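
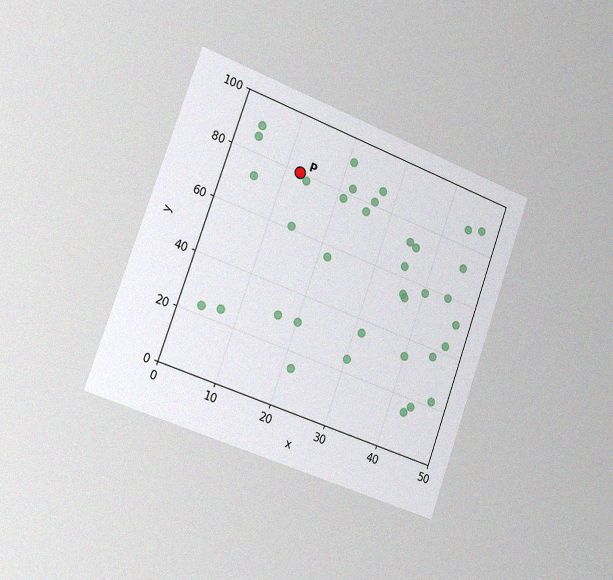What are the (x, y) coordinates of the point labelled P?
(12.5, 80)

The chart is tilted about 20° clockwise and viewed slightly from the left, with some photo noise. Following the gridlines from P to each axis, P sits at (12.5, 80).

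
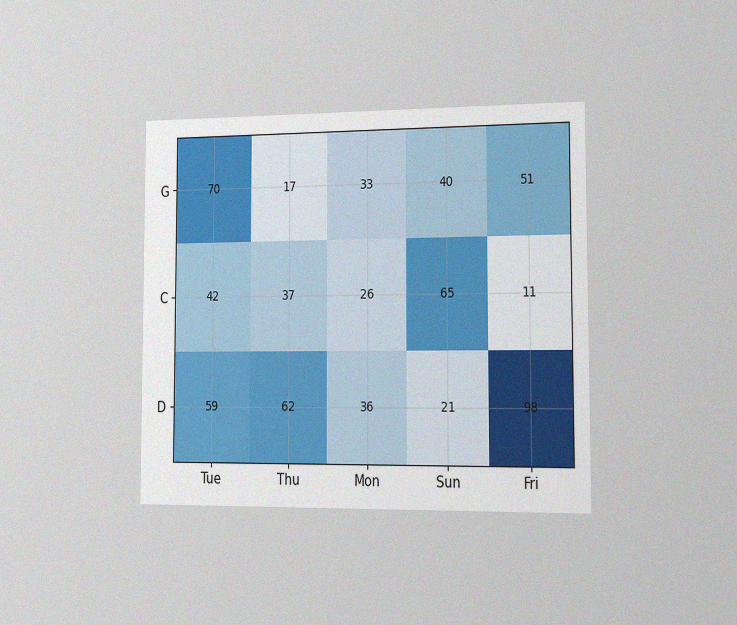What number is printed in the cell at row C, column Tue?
42

The chart is viewed slightly from the right, with some photo noise. The (C, Tue) cell reads 42.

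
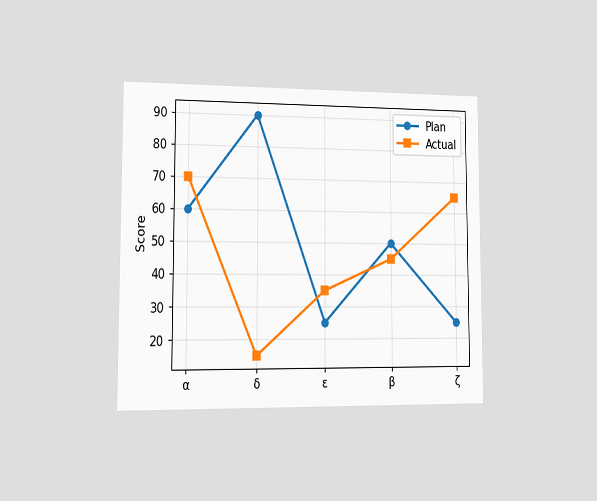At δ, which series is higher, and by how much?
The chart is viewed slightly from the left. At δ, Plan sits above the other line by 75.

Plan, by 75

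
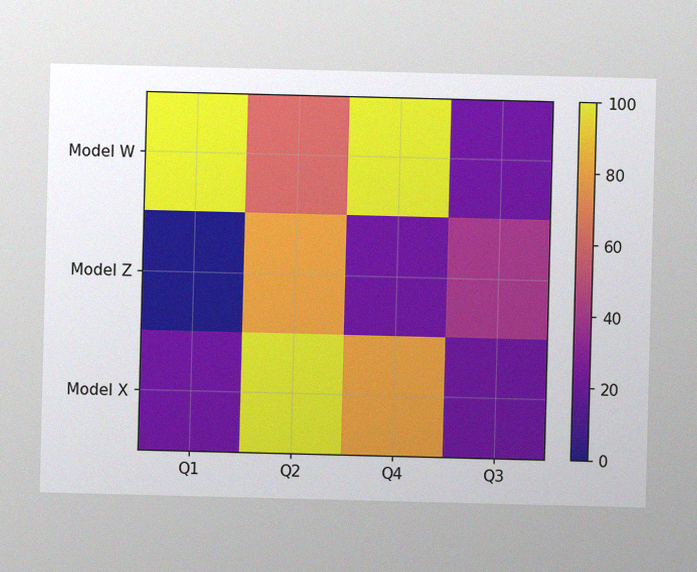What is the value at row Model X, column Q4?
The image has some photo noise and uneven lighting. Matching cell (Model X, Q4) against the colorbar gives 80.

80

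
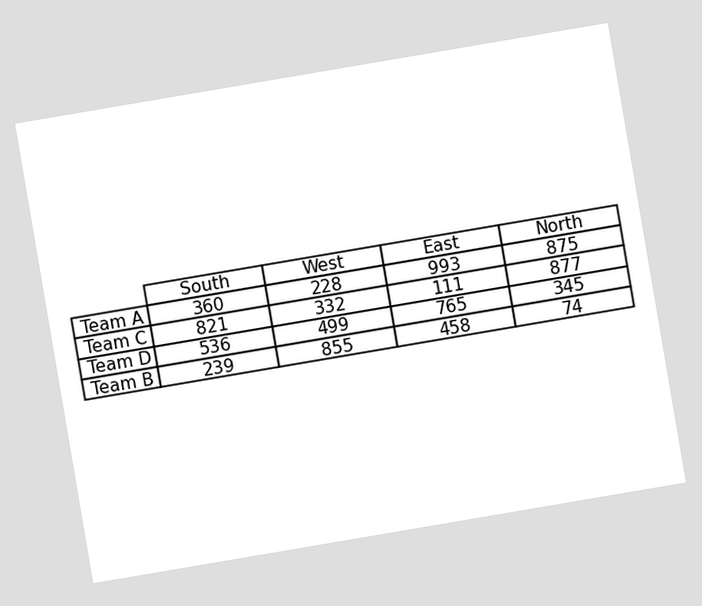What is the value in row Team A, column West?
The chart is tilted about 10° counter-clockwise. The (Team A, West) cell reads 228.

228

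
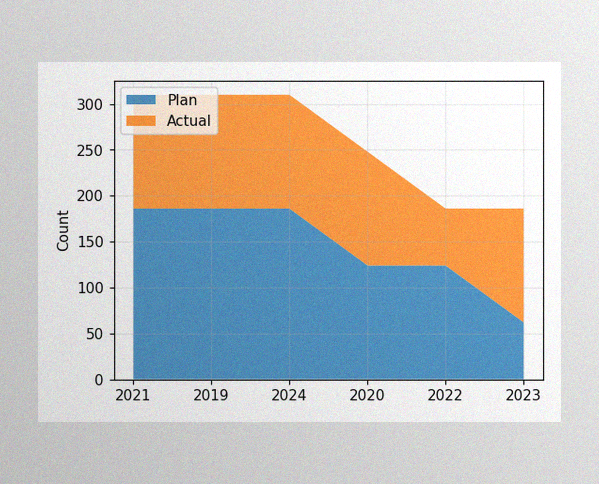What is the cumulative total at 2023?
The image has some photo noise and uneven lighting. The stacked total at 2023 reaches 186.

186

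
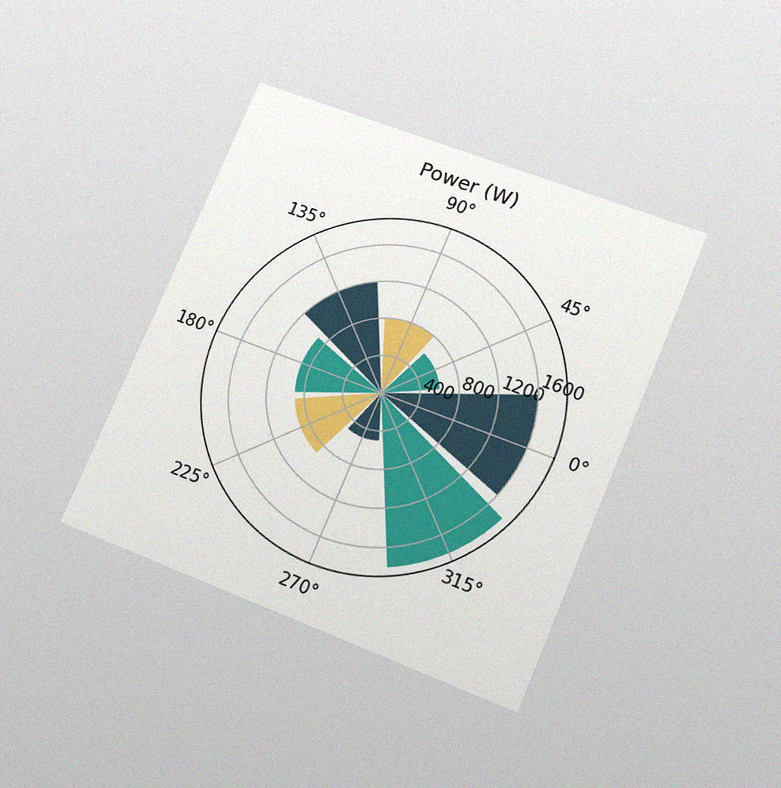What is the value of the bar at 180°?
The chart is tilted about 23° clockwise and viewed slightly from below, with some photo noise. The bar at 180° reaches 900W on the radial axis.

900W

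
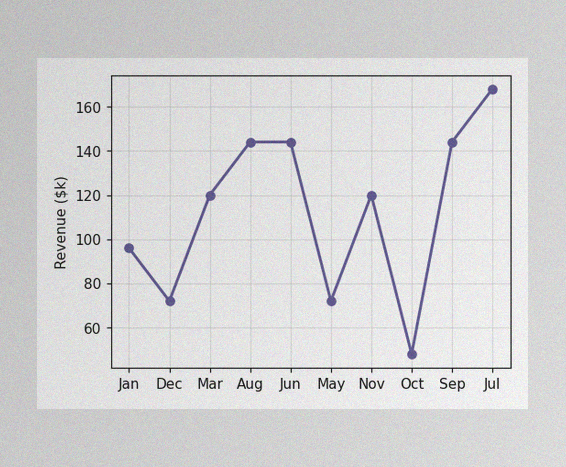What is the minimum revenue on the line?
$48k

The image has some photo noise and uneven lighting. The lowest point is at Oct, and reading across to the y-axis gives $48k.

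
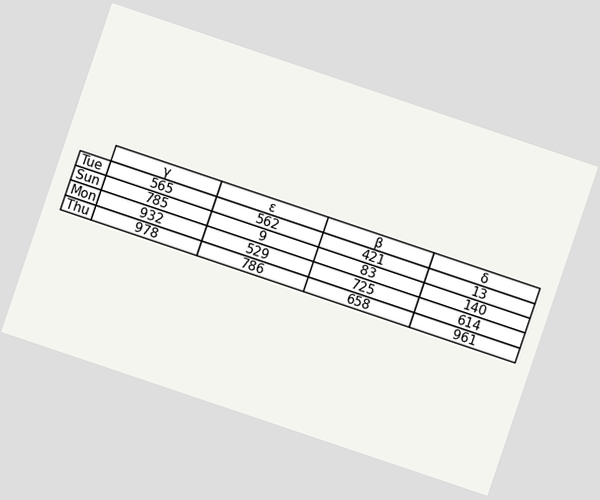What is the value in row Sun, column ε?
The chart is tilted about 19° clockwise. The (Sun, ε) cell reads 9.

9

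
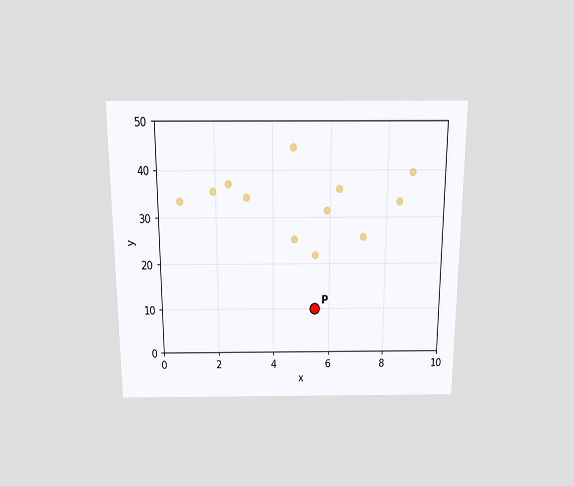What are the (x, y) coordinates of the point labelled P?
(5.5, 10)

The chart is viewed slightly from above. Following the gridlines from P to each axis, P sits at (5.5, 10).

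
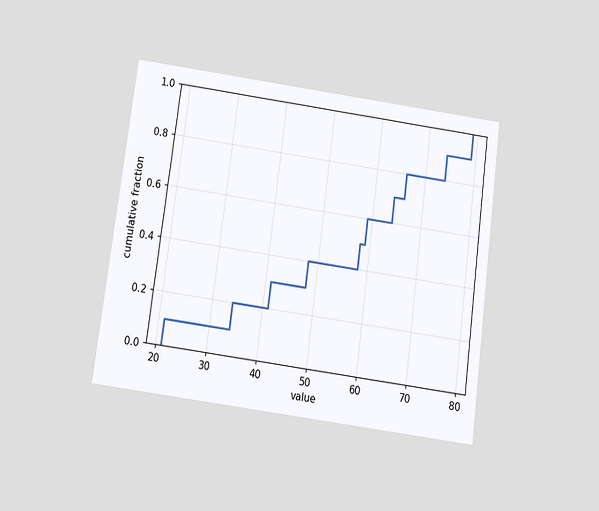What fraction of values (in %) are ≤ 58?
50%

The chart is tilted about 7° clockwise and viewed slightly from below. At x=58 the ECDF step is at 50%.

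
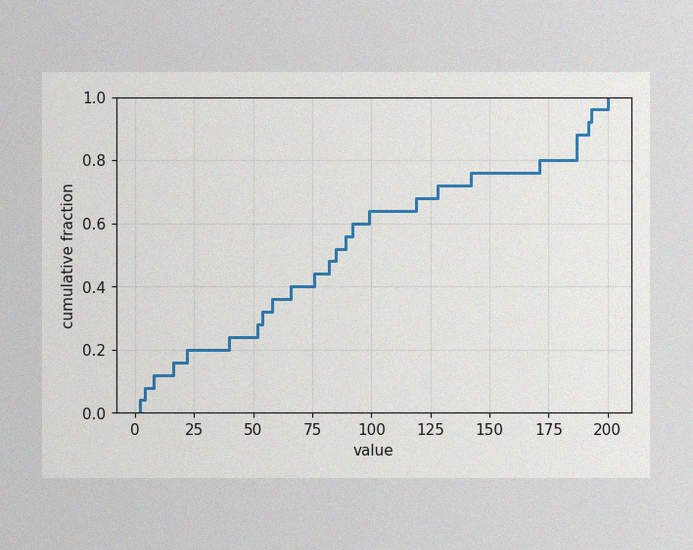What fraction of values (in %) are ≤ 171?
80%

The image has some photo noise and uneven lighting. At x=171 the ECDF step is at 80%.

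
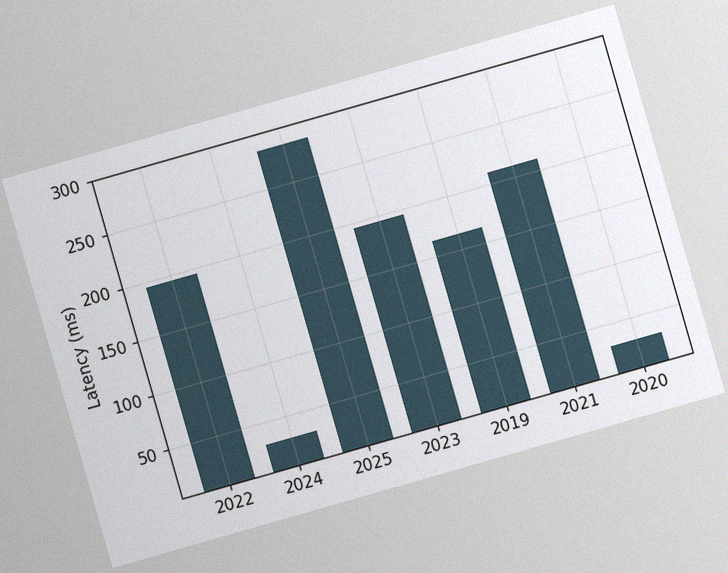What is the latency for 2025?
The chart is tilted about 16° counter-clockwise, with some photo noise. Reading along the chart's y-axis, the 2025 bar reaches 285ms.

285ms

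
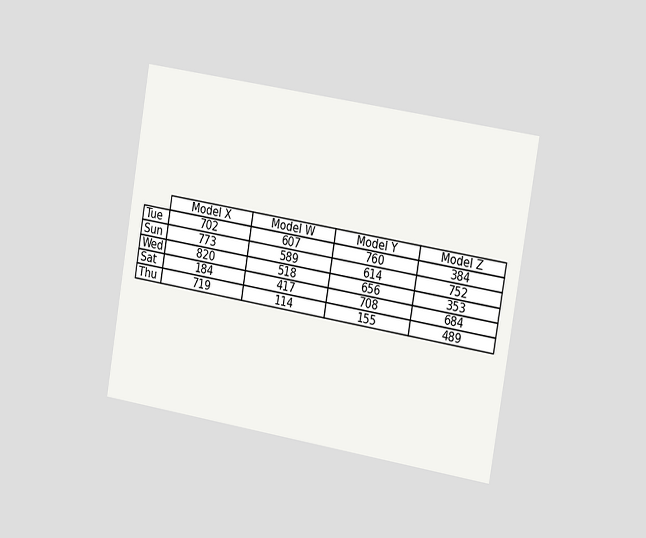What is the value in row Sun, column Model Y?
614

The chart is tilted about 9° clockwise and viewed slightly from the right. The (Sun, Model Y) cell reads 614.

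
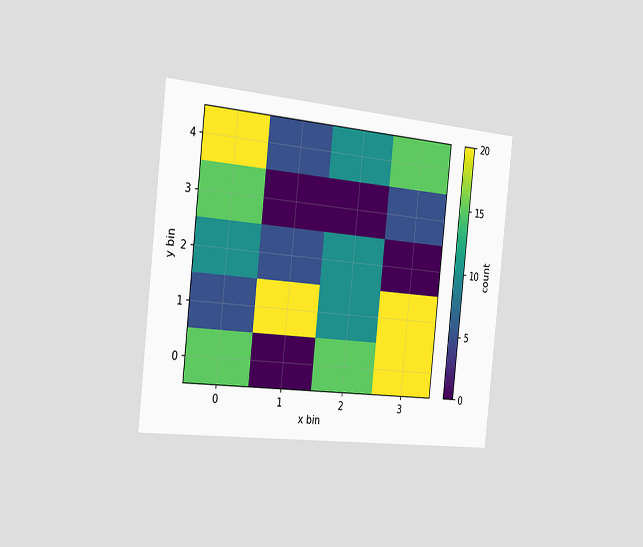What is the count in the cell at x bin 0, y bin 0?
The chart is tilted about 6° clockwise and viewed slightly from the left. Matching the cell (0, 0) against the colorbar gives 15.

15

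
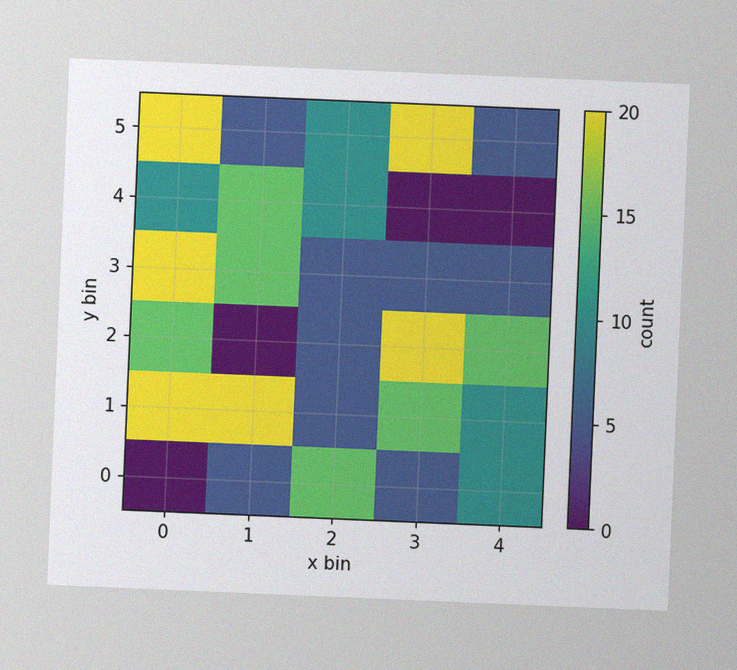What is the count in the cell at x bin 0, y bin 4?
The chart is tilted about 2° clockwise, with some photo noise. Matching the cell (0, 4) against the colorbar gives 10.

10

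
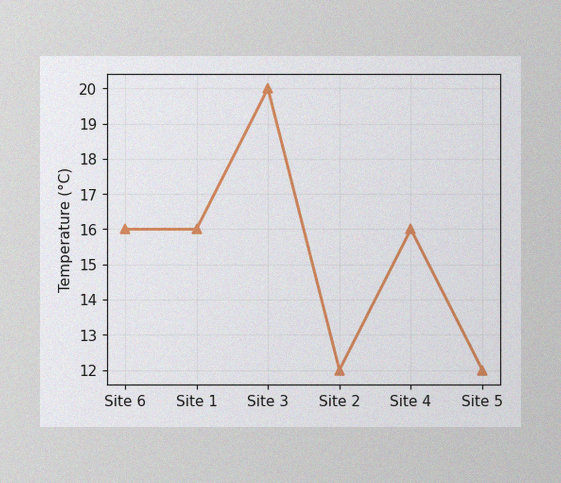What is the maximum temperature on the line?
20°C

The image has some photo noise and uneven lighting. The highest point is at Site 3, and reading across to the y-axis gives 20°C.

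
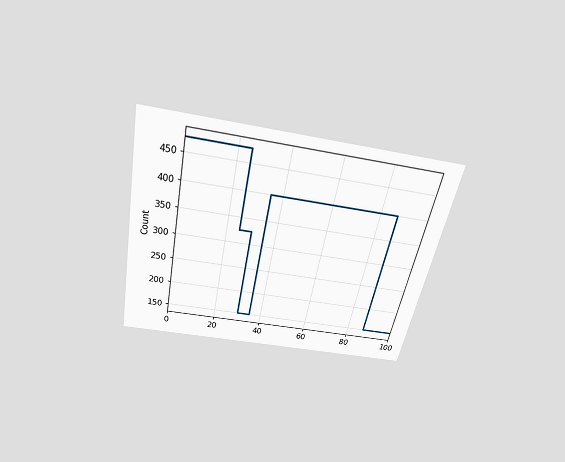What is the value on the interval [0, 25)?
The chart is tilted about 12° clockwise and viewed slightly from above. On [0, 25) the step sits at 475.

475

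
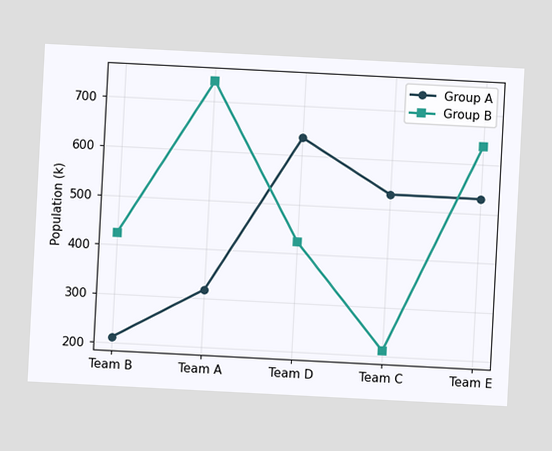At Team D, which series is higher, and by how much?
The chart is tilted about 3° clockwise. At Team D, Group A sits above the other line by 212k.

Group A, by 212k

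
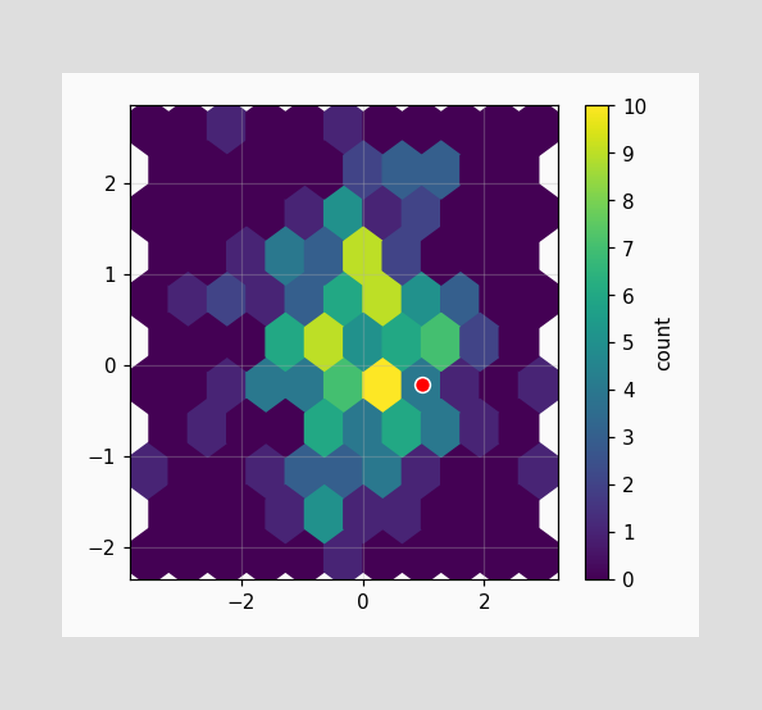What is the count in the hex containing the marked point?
4

The marked hex reads 4 on the colorbar.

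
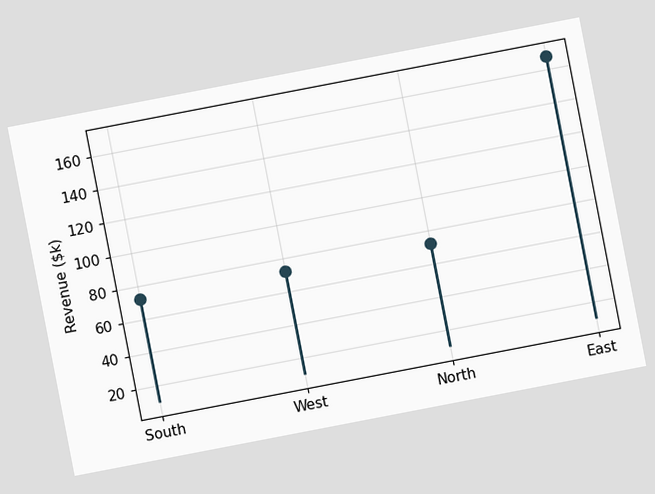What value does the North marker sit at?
The chart is tilted about 11° counter-clockwise. The North marker sits at $72k.

$72k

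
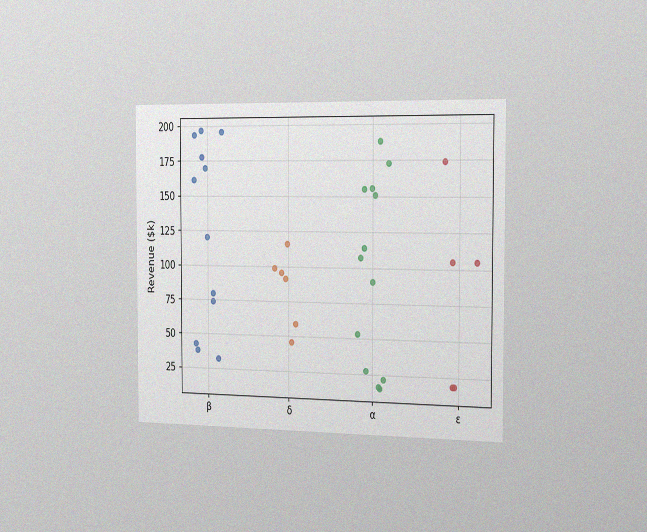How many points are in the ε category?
5

The chart is viewed slightly from the right, with some photo noise. Counting the markers in the ε column gives 5.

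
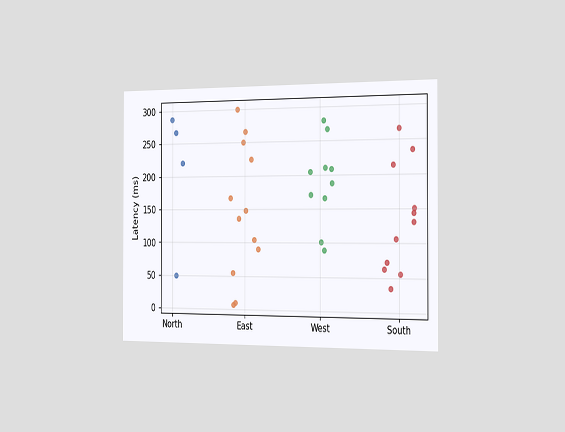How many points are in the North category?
4

The chart is viewed slightly from the right. Counting the markers in the North column gives 4.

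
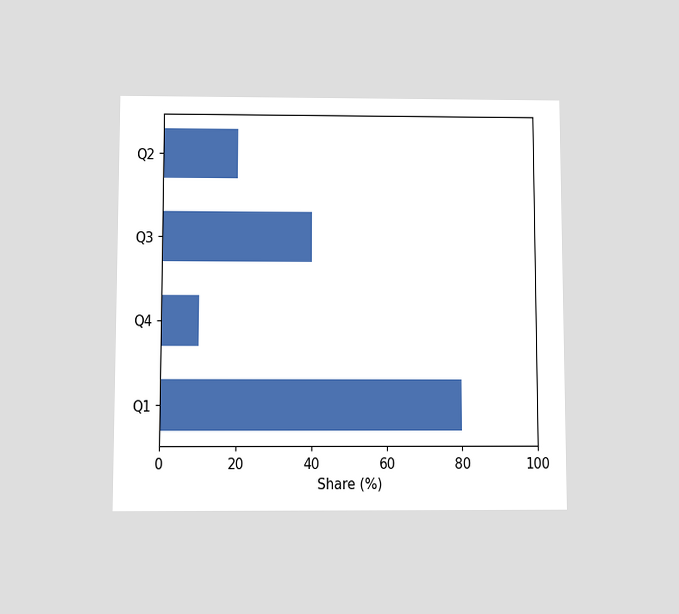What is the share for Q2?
The chart is viewed slightly from below. Reading along the chart's x-axis, the Q2 bar reaches 20%.

20%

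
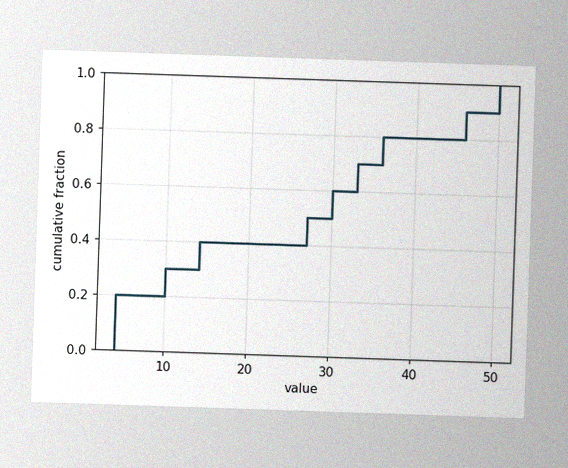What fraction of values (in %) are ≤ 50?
100%

The image has some photo noise and uneven lighting. At x=50 the ECDF step is at 100%.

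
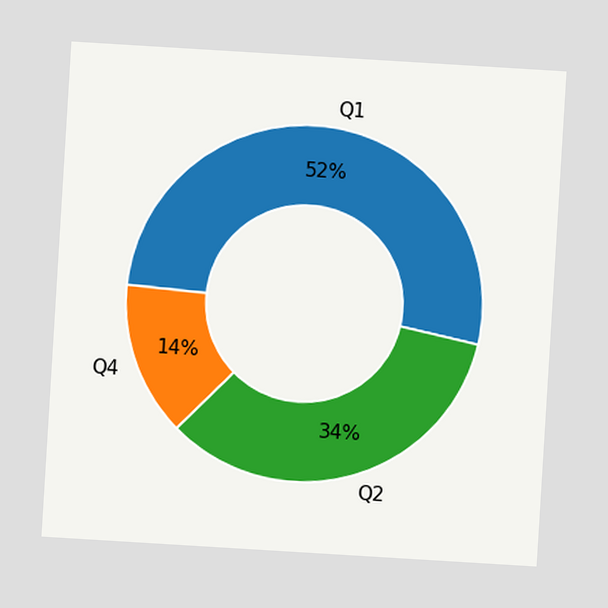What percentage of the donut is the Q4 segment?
14%

The chart is tilted about 3° clockwise. The Q4 segment takes up 14% of the ring.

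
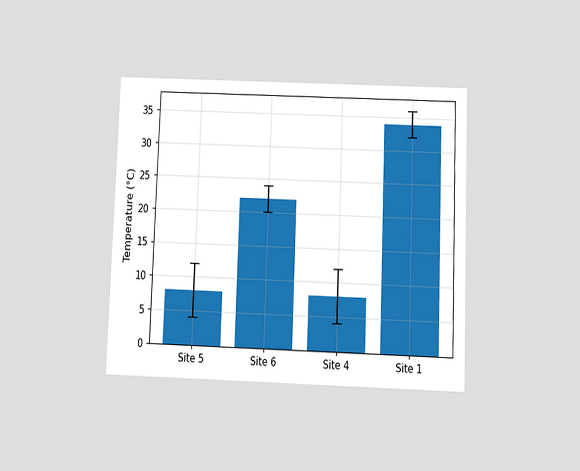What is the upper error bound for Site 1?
36°C

The chart is tilted about 2° clockwise and viewed slightly from below. The Site 1 bar's upper whisker reaches 36°C.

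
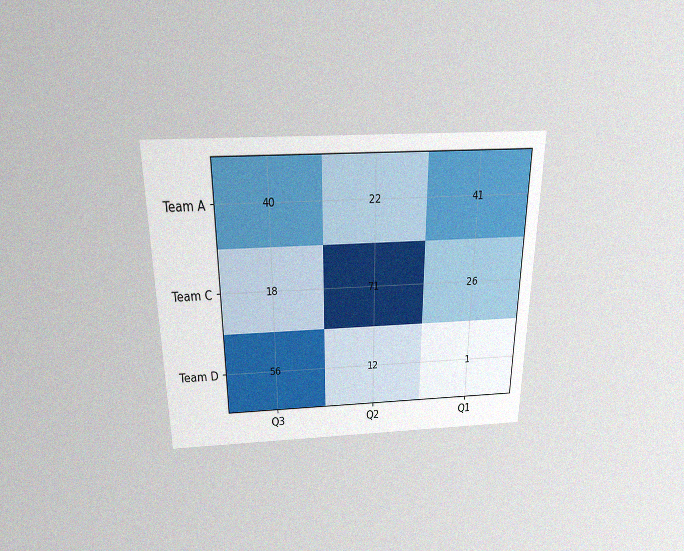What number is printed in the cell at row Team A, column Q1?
41

The chart is viewed slightly from above, with some photo noise. The (Team A, Q1) cell reads 41.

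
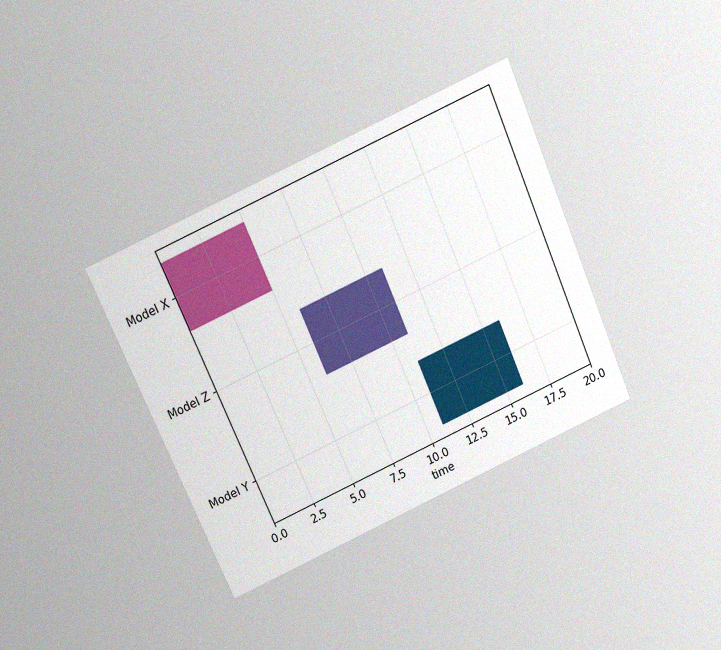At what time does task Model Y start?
The chart is tilted about 24° counter-clockwise and viewed slightly from above, with some photo noise. The Model Y bar begins at t=11.

11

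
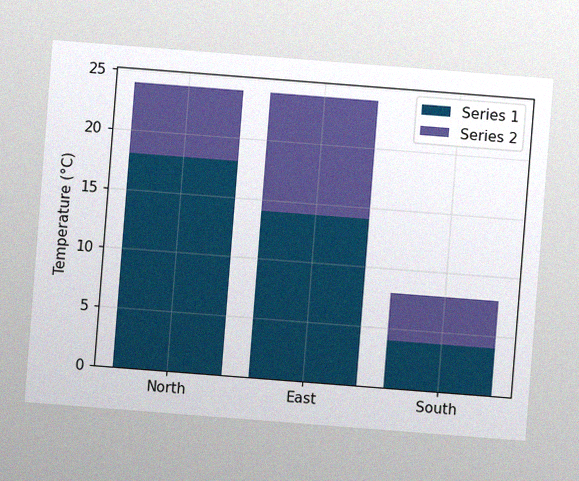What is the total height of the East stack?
The chart is tilted about 4° clockwise, with some photo noise. The East stack's top reaches 24°C on the y-axis.

24°C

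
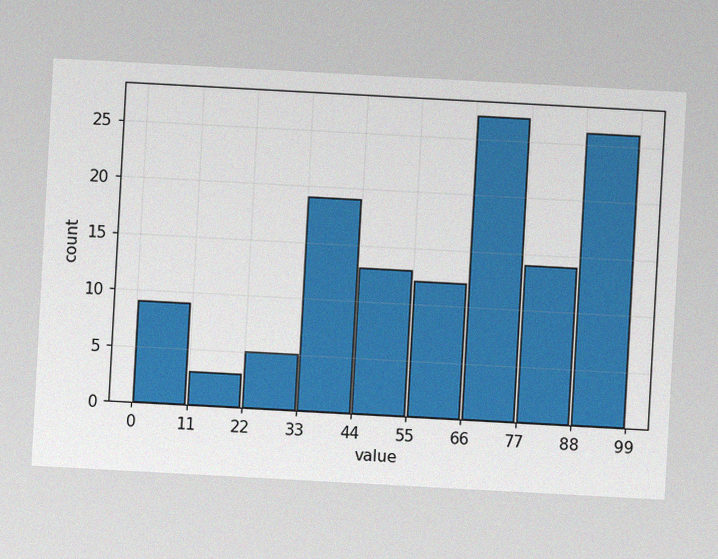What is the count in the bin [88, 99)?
26

The chart is tilted about 3° clockwise, with some photo noise. The [88, 99) bin has height 26.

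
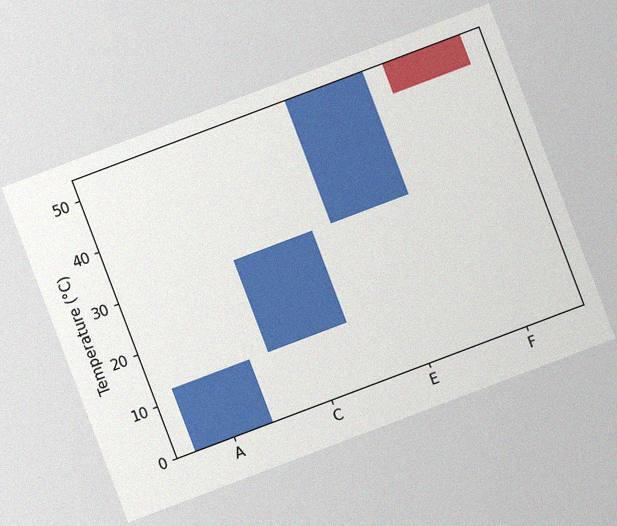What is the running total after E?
54°C

The chart is tilted about 21° counter-clockwise, with some photo noise. After E the running total reaches 54°C.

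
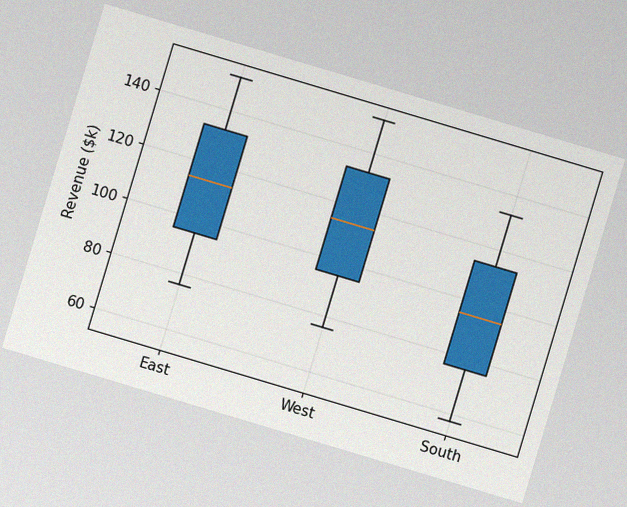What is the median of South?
$95k

The chart is tilted about 17° clockwise, with some photo noise. The median line in the South box sits at $95k.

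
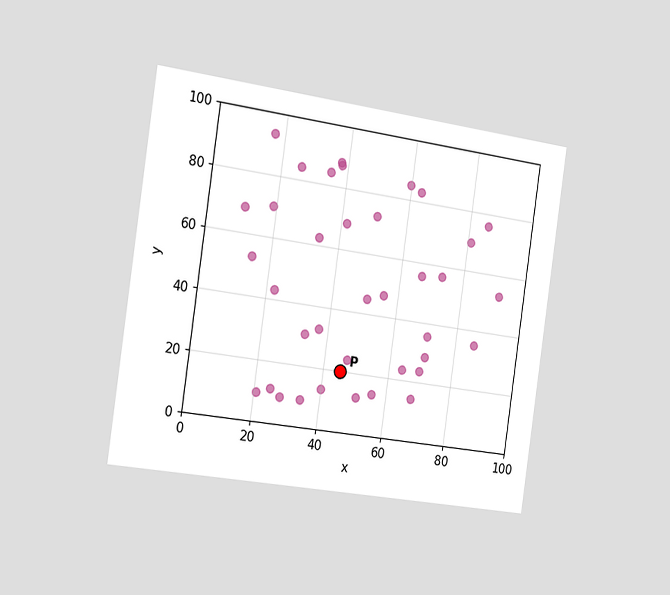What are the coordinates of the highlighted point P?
(45, 20)

The chart is tilted about 8° clockwise and viewed slightly from the left. Following the gridlines from P to each axis, P sits at (45, 20).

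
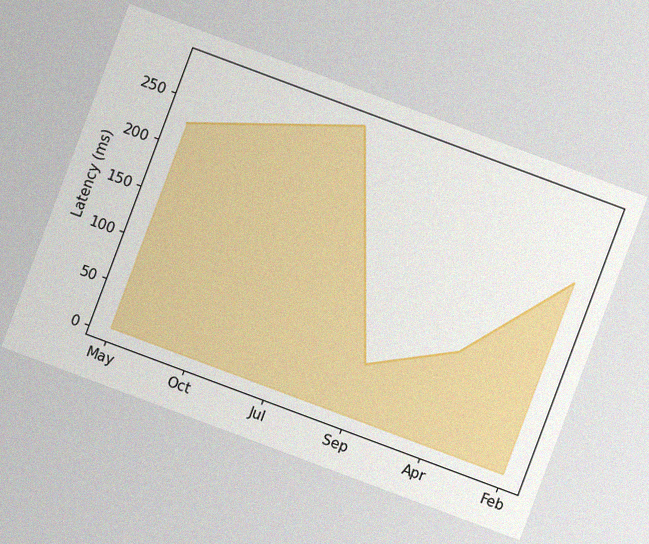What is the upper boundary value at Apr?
The chart is tilted about 20° clockwise, with some photo noise. At Apr the upper boundary is at 105ms.

105ms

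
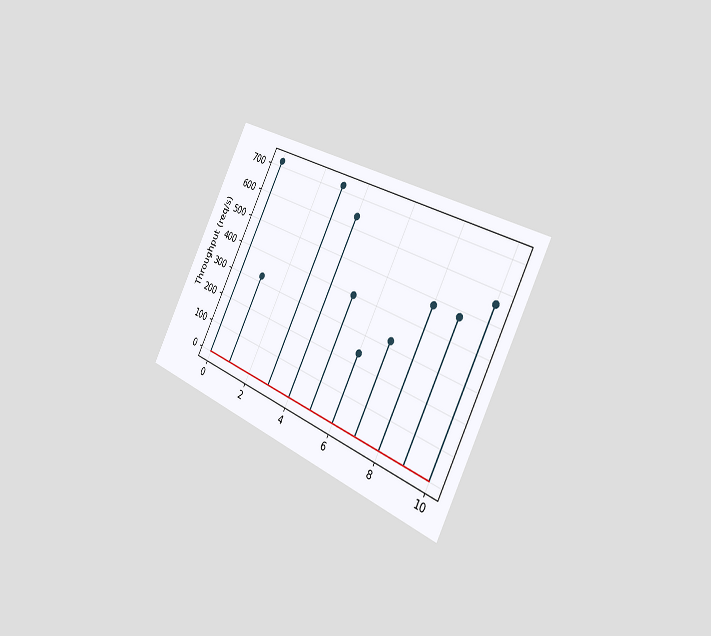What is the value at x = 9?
The chart is tilted about 27° clockwise and viewed slightly from the right. The stem at x=9 reaches 480req/s.

480req/s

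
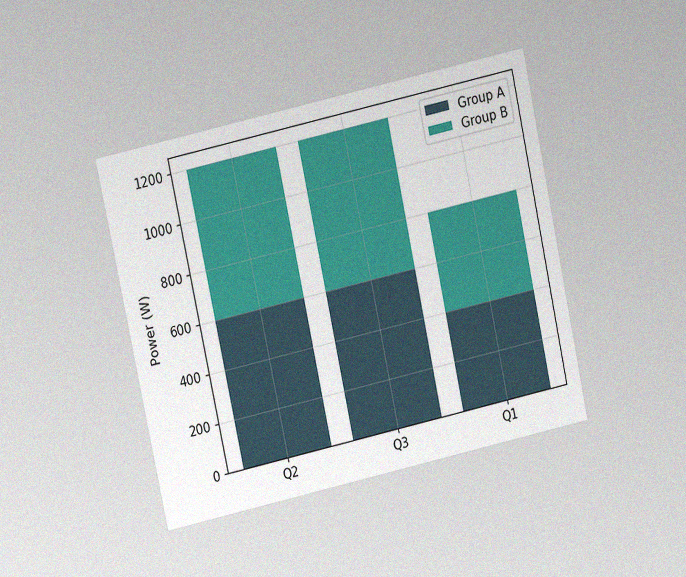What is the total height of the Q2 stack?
1200W

The chart is tilted about 12° counter-clockwise and viewed at a slight angle, with some photo noise. The Q2 stack's top reaches 1200W on the y-axis.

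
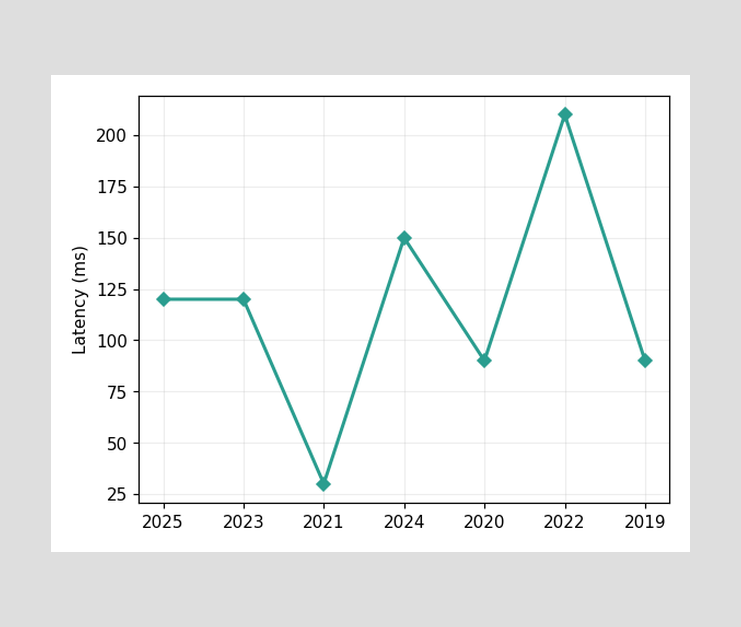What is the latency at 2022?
At 2022, the line is at 210ms.

210ms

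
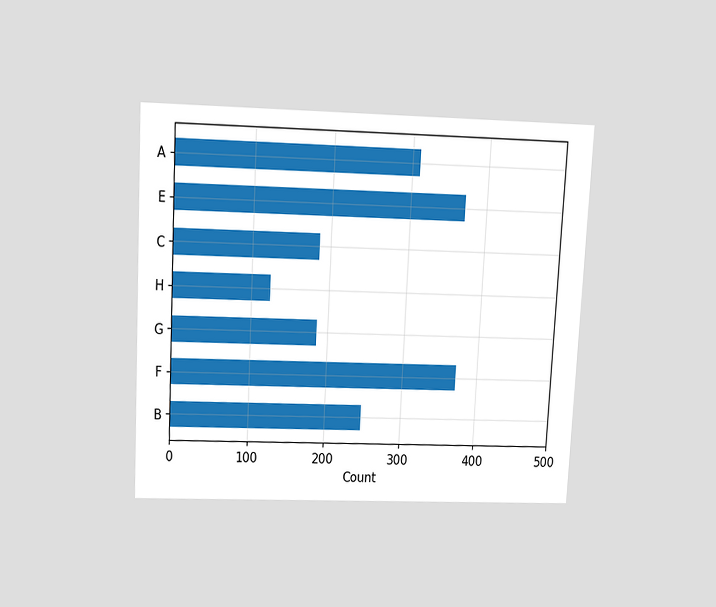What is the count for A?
The chart is tilted about 3° clockwise and viewed slightly from above. Reading along the chart's x-axis, the A bar reaches 310.

310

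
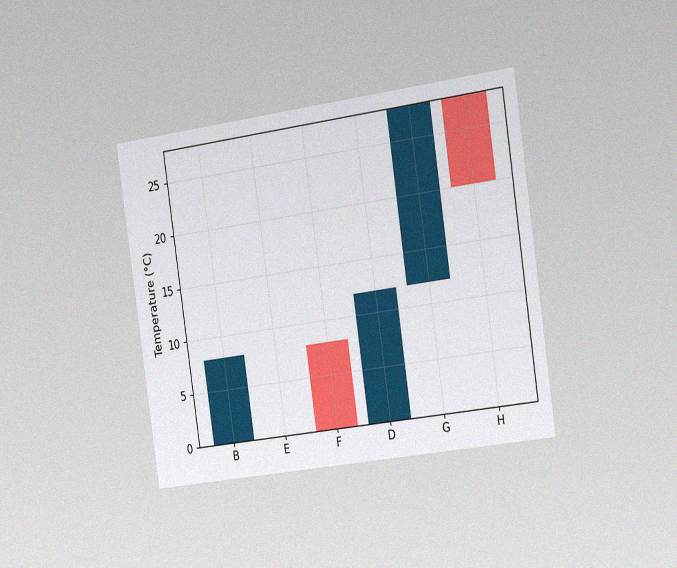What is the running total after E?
8°C

The chart is tilted about 8° counter-clockwise and viewed slightly from the right, with some photo noise. After E the running total reaches 8°C.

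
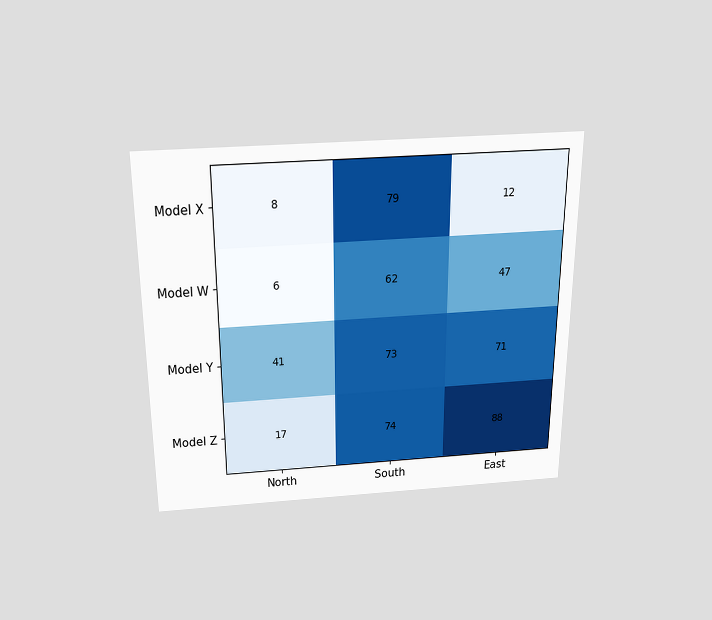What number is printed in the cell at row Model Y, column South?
The chart is viewed slightly from above. The (Model Y, South) cell reads 73.

73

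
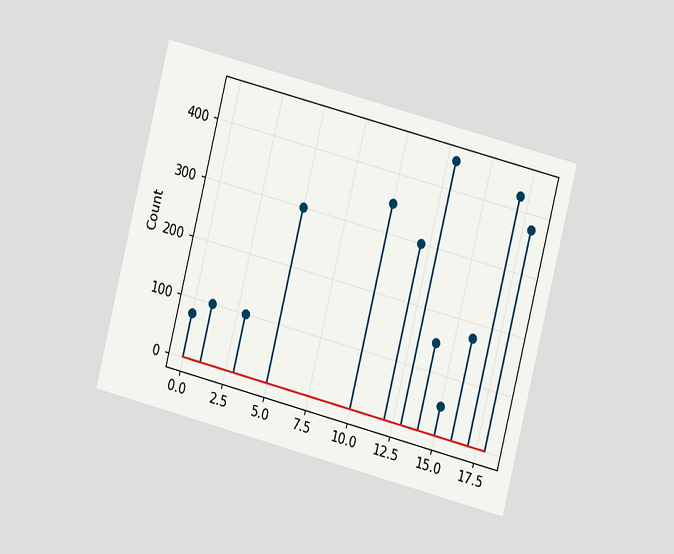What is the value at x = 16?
The chart is tilted about 14° clockwise and viewed at a slight angle. The stem at x=16 reaches 175.

175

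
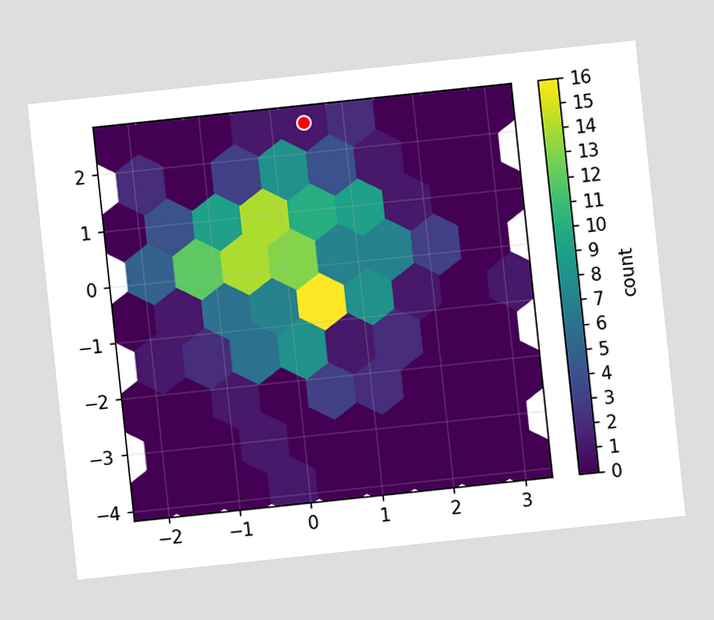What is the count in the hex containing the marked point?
The chart is tilted about 6° counter-clockwise. The marked hex reads 1 on the colorbar.

1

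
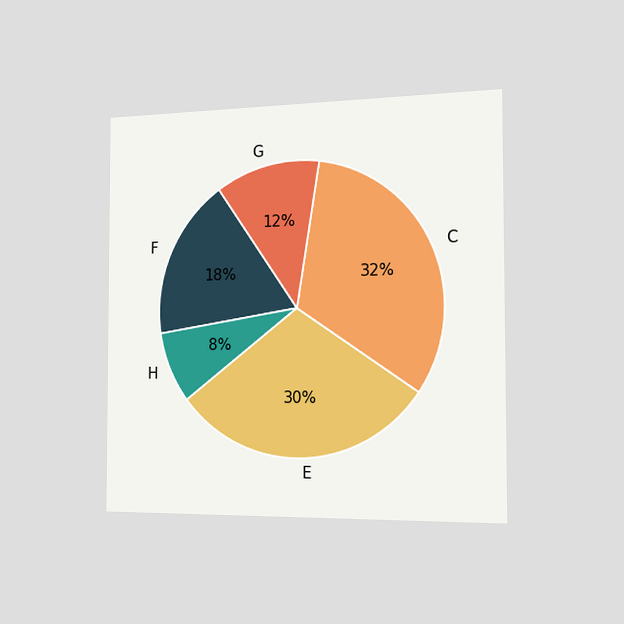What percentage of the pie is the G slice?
12%

The chart is viewed slightly from the right. The G slice takes up 12% of the pie.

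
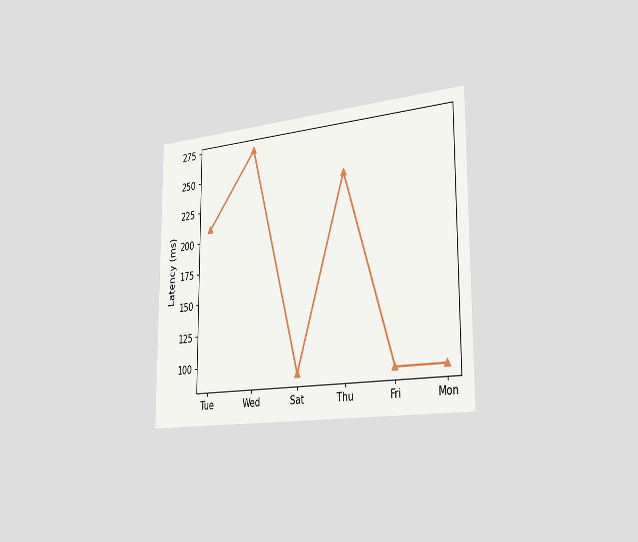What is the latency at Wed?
The chart is viewed slightly from the right. At Wed, the line is at 270ms.

270ms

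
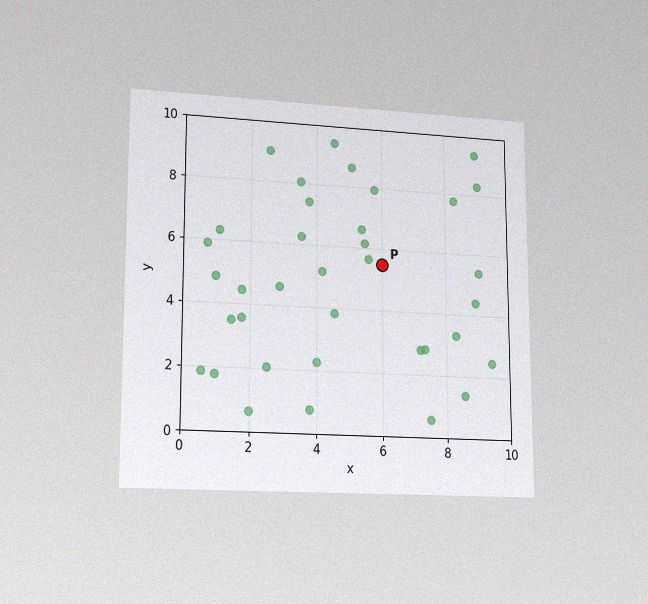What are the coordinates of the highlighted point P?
(6, 5.5)

The chart is viewed at a slight angle, with some photo noise. Following the gridlines from P to each axis, P sits at (6, 5.5).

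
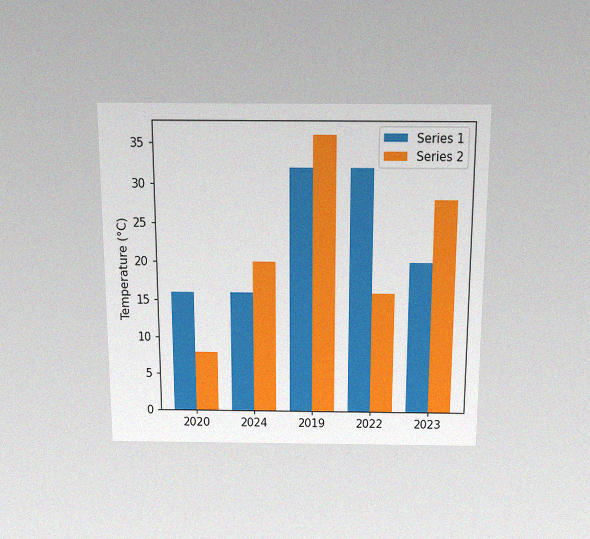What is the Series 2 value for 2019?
The chart is viewed slightly from above, with some photo noise. The Series 2 bar at 2019 reaches 36°C on the y-axis.

36°C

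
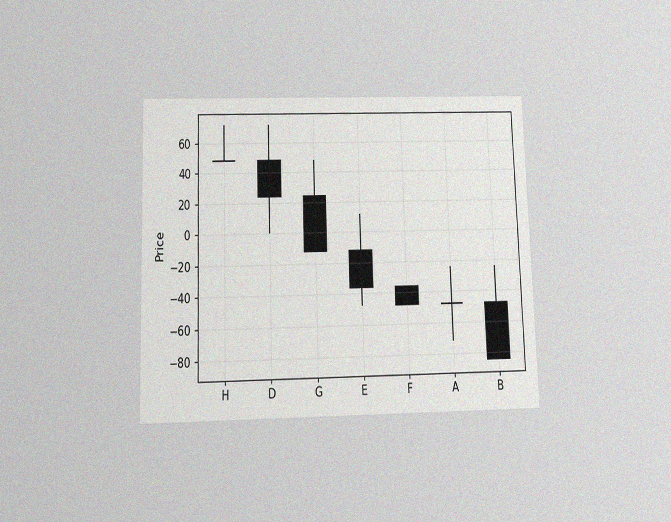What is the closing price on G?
The chart is viewed slightly from below, with some photo noise. The G candle closes at -12.

-12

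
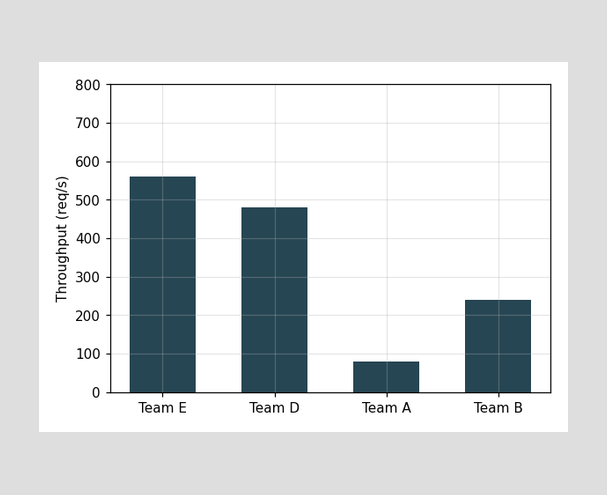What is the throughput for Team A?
Reading along the chart's y-axis, the Team A bar reaches 80req/s.

80req/s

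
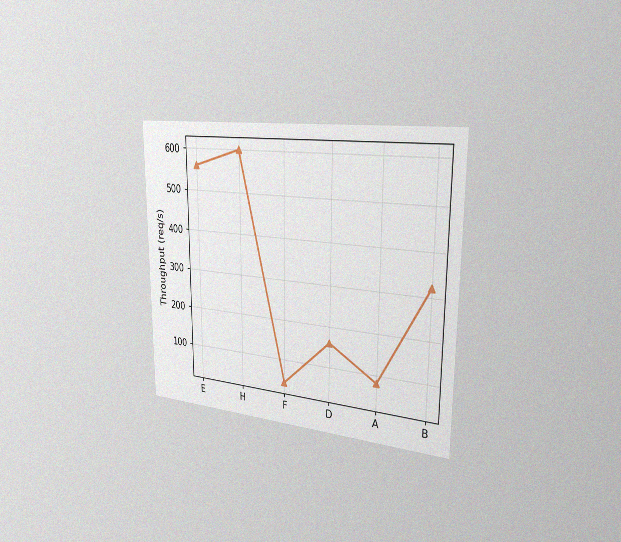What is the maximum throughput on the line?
600req/s

The chart is viewed slightly from the right, with some photo noise. The highest point is at H, and reading across to the y-axis gives 600req/s.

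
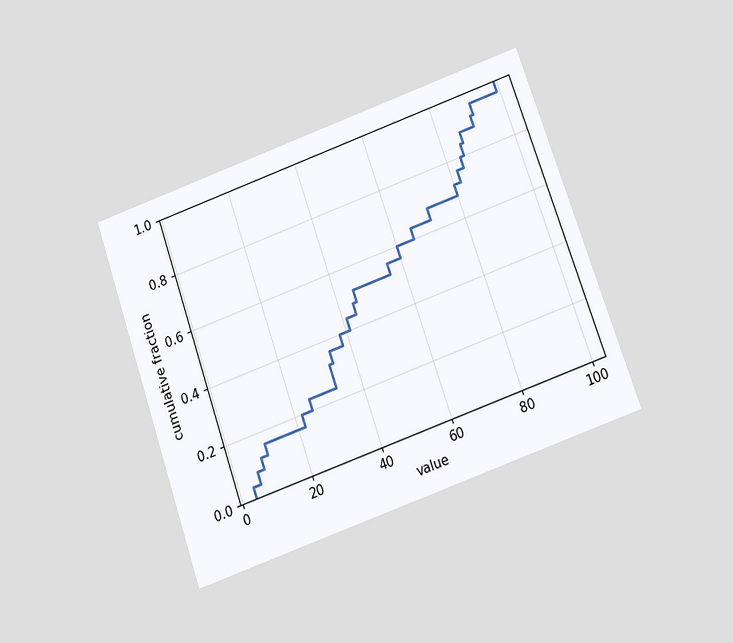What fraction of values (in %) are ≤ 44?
48%

The chart is tilted about 19° counter-clockwise and viewed slightly from below. At x=44 the ECDF step is at 48%.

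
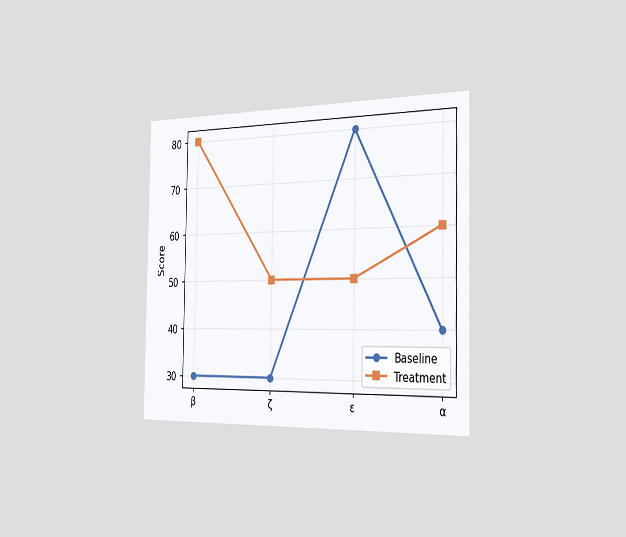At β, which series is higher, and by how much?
The chart is viewed slightly from the right. At β, Treatment sits above the other line by 50.

Treatment, by 50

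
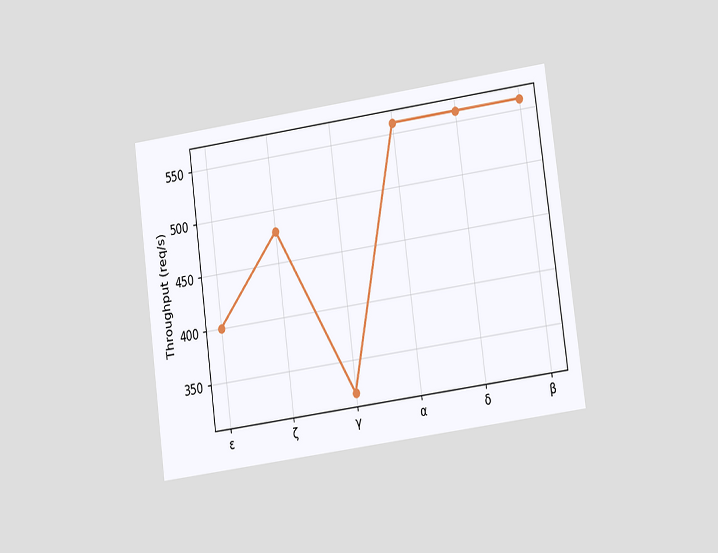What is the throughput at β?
The chart is tilted about 8° counter-clockwise and viewed at a slight angle. At β, the line is at 560req/s.

560req/s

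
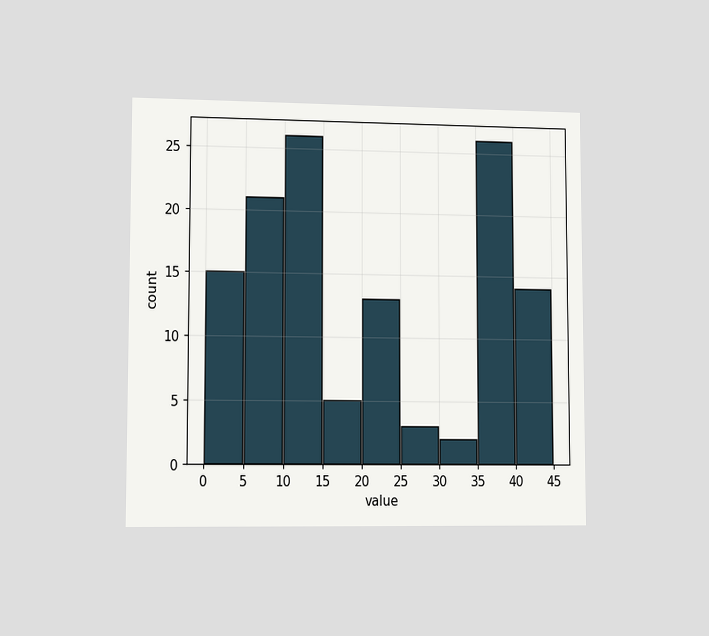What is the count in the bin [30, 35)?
2

The chart is viewed slightly from the left. The [30, 35) bin has height 2.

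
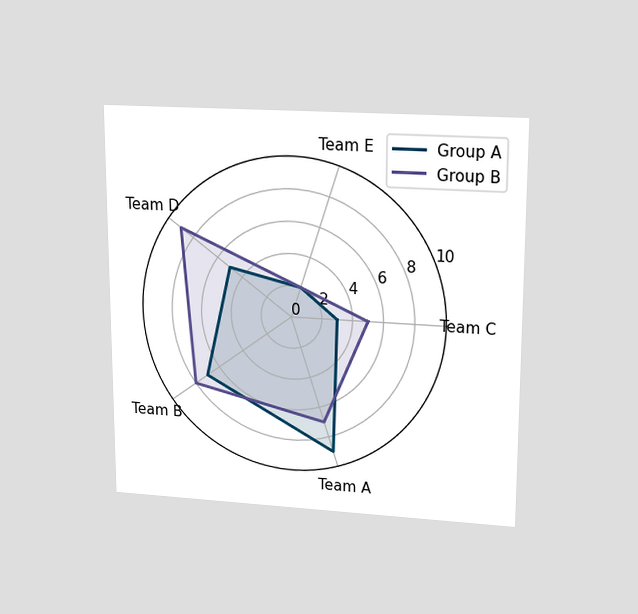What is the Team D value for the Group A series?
The chart is viewed at a slight angle. On the Team D axis, Group A reaches 5.

5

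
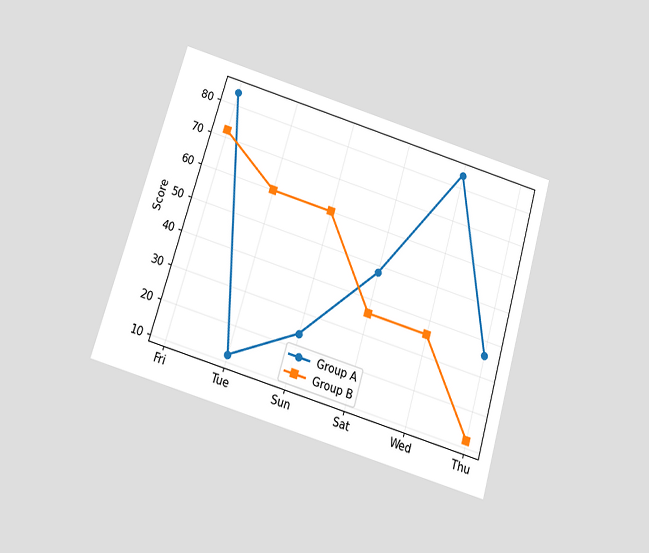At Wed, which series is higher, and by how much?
Group A, by 48

The chart is tilted about 16° clockwise and viewed slightly from below. At Wed, Group A sits above the other line by 48.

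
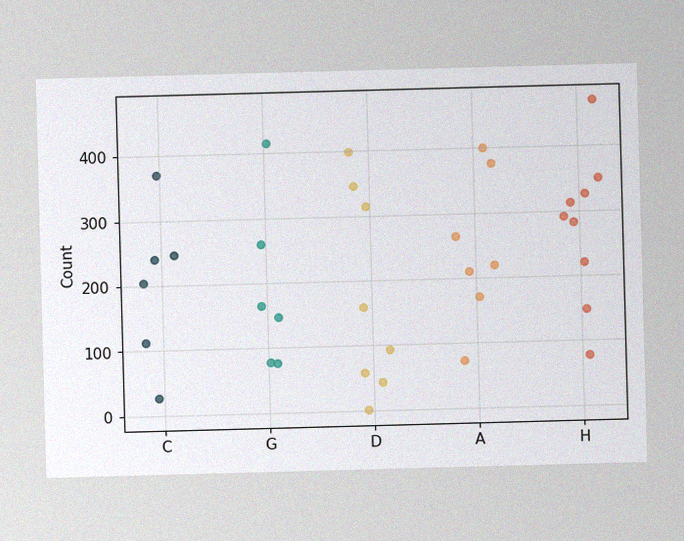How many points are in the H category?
The image has some photo noise and uneven lighting. Counting the markers in the H column gives 9.

9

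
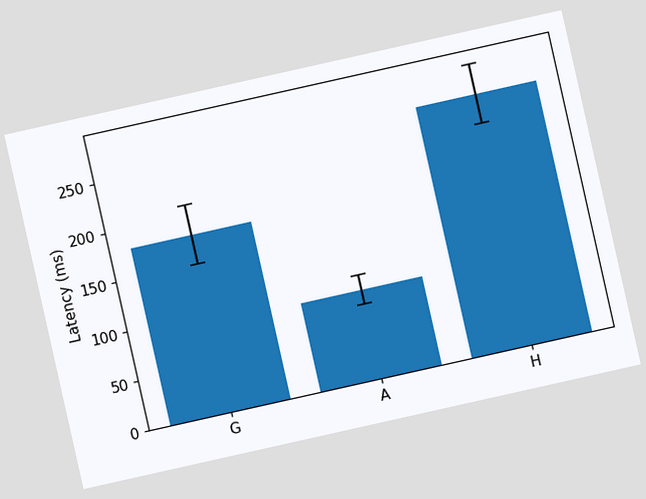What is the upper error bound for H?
The chart is tilted about 13° counter-clockwise. The H bar's upper whisker reaches 285ms.

285ms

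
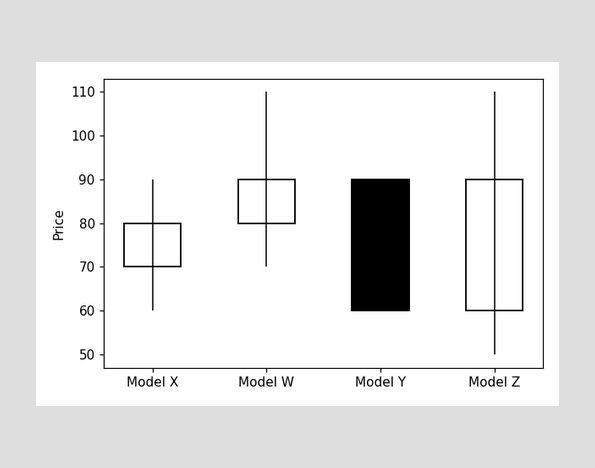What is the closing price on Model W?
The Model W candle closes at 90.

90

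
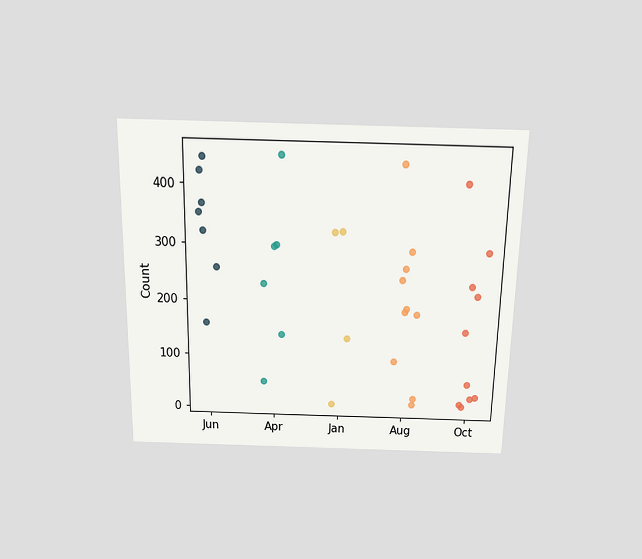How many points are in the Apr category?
6

The chart is viewed slightly from above. Counting the markers in the Apr column gives 6.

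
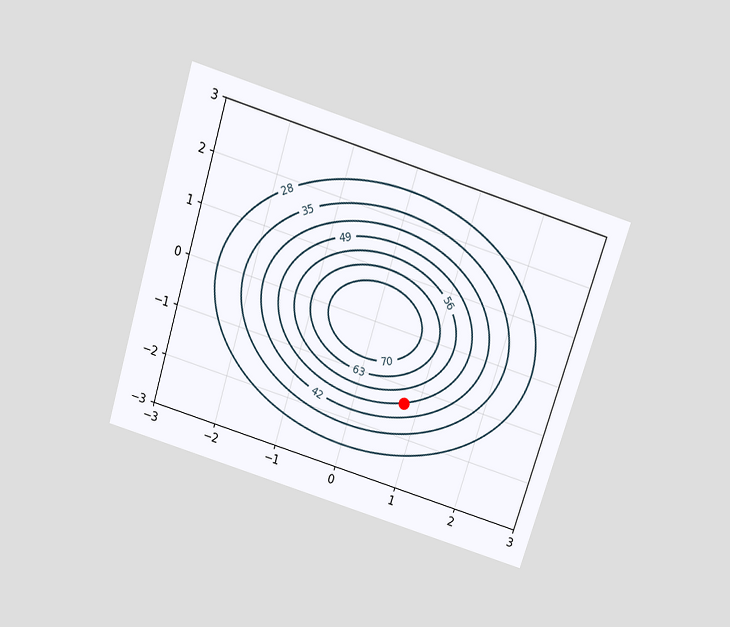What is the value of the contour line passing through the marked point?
49

The chart is tilted about 17° clockwise and viewed slightly from above. The marked point sits on the contour labelled 49.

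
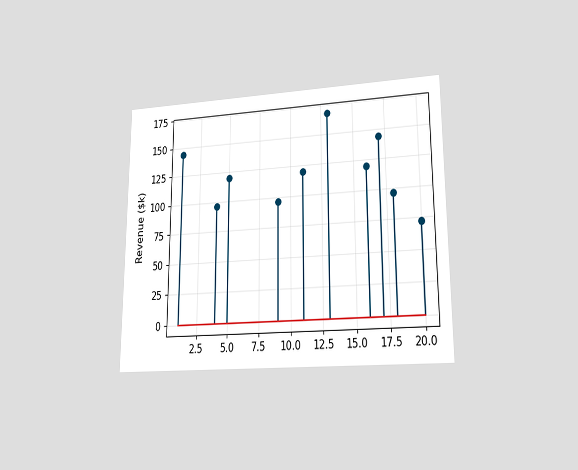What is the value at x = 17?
The chart is viewed at a slight angle. The stem at x=17 reaches $144k.

$144k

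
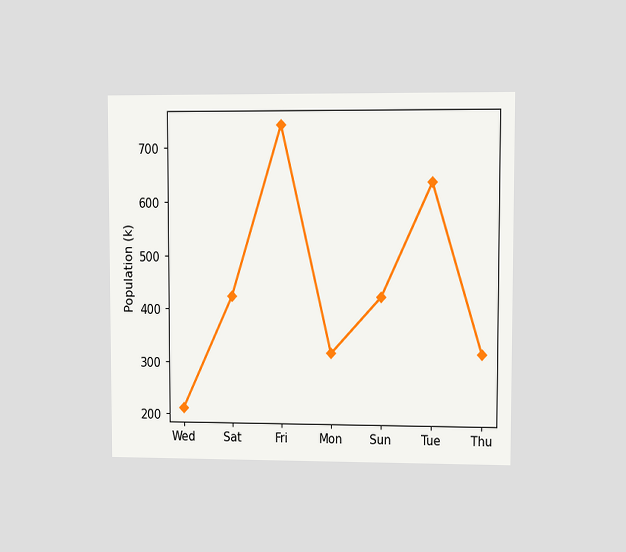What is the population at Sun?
424k

The chart is viewed at a slight angle. At Sun, the line is at 424k.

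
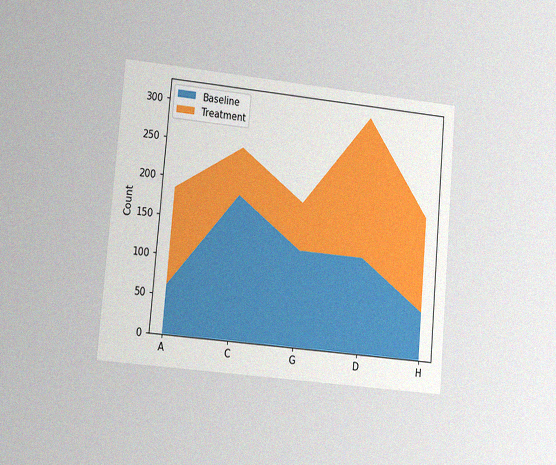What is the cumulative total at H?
The chart is tilted about 5° clockwise and viewed at a slight angle, with some photo noise. The stacked total at H reaches 186.

186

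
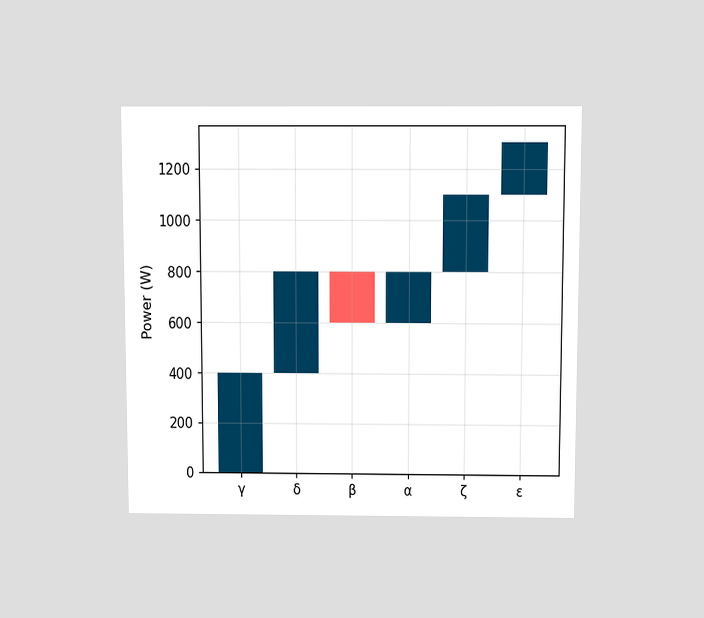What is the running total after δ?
800W

The chart is viewed slightly from above. After δ the running total reaches 800W.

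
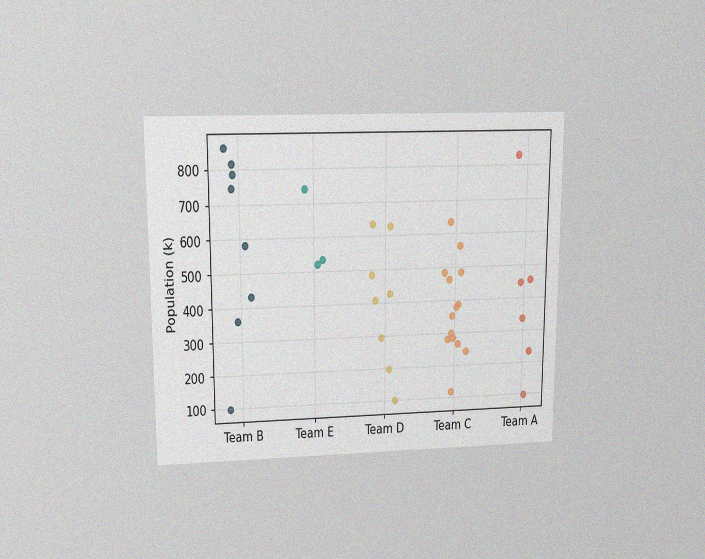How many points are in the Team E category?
The chart is viewed slightly from above, with some photo noise. Counting the markers in the Team E column gives 3.

3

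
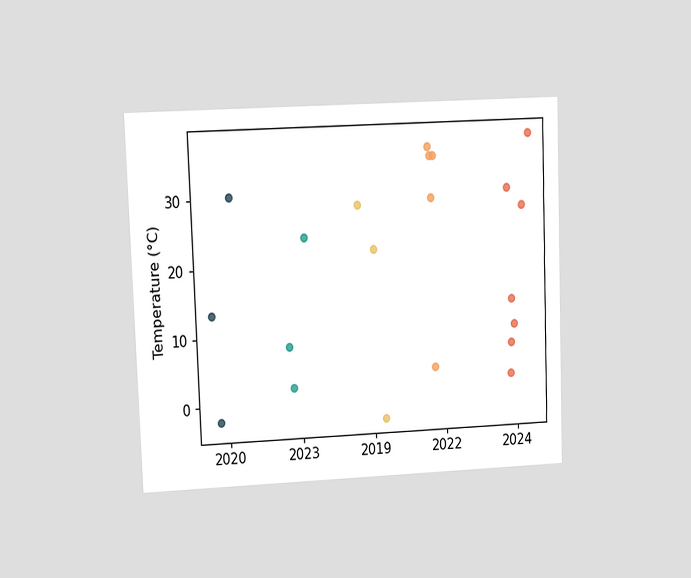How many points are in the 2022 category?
The chart is tilted about 2° counter-clockwise and viewed at a slight angle. Counting the markers in the 2022 column gives 5.

5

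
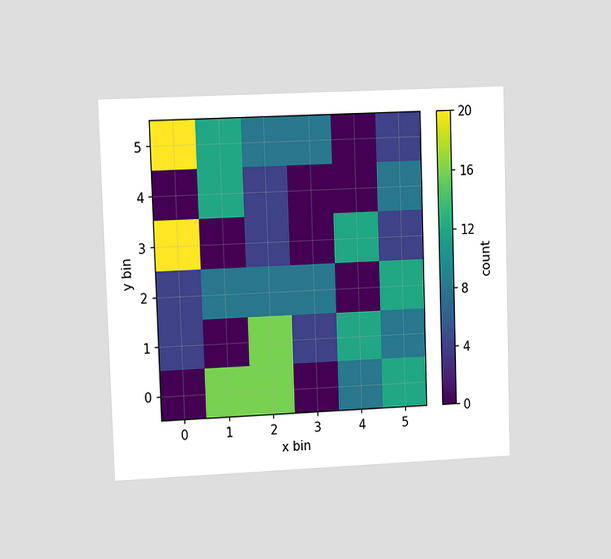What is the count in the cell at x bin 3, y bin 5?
8

The chart is viewed at a slight angle. Matching the cell (3, 5) against the colorbar gives 8.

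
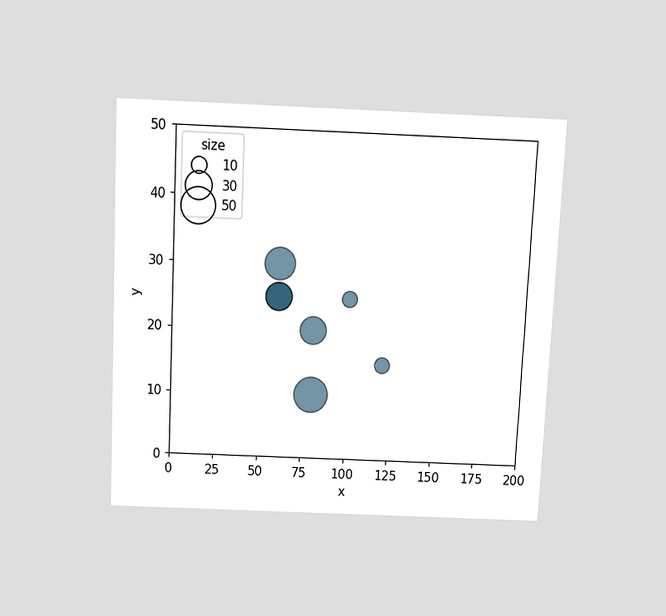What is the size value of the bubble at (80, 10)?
The chart is tilted about 3° clockwise and viewed slightly from above. Matching the bubble at (80, 10) against the size legend gives 50.

50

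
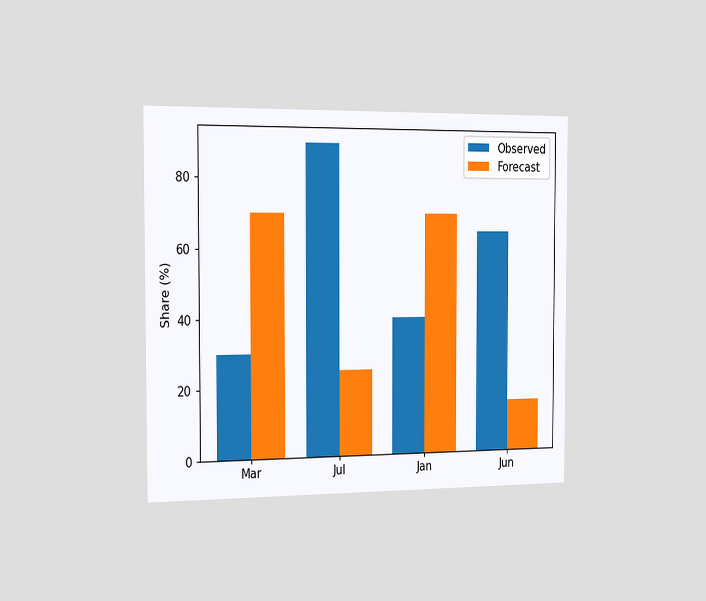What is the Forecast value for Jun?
15%

The chart is viewed slightly from the left. The Forecast bar at Jun reaches 15% on the y-axis.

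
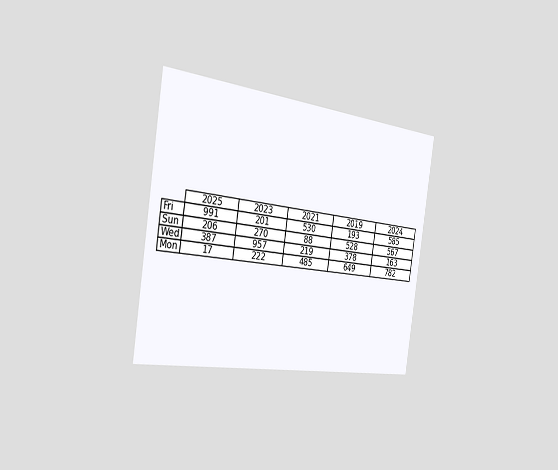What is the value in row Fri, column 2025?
991

The chart is tilted about 8° clockwise and viewed slightly from the left. The (Fri, 2025) cell reads 991.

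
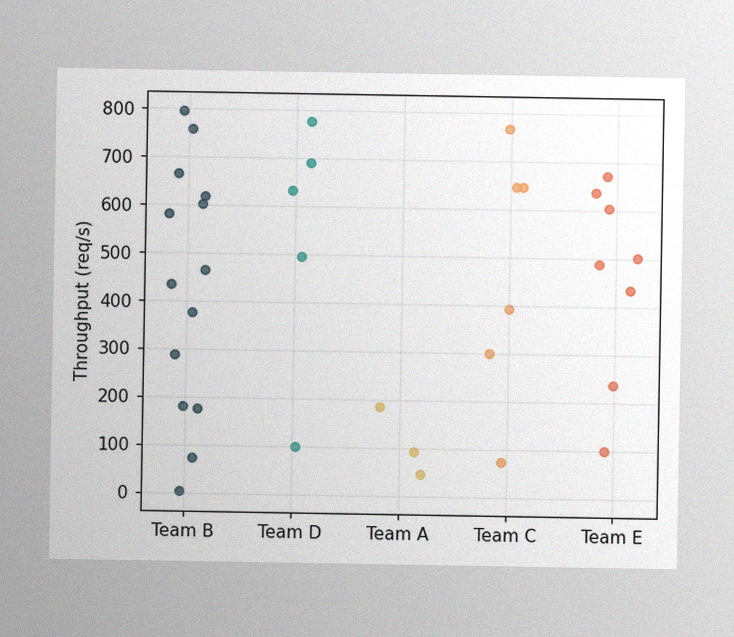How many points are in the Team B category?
The image has some photo noise and uneven lighting. Counting the markers in the Team B column gives 14.

14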